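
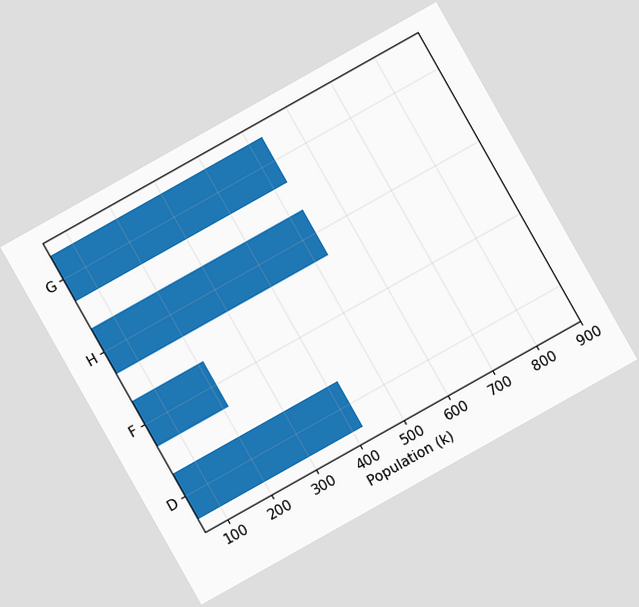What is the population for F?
212k

The chart is tilted about 29° counter-clockwise. Reading along the chart's x-axis, the F bar reaches 212k.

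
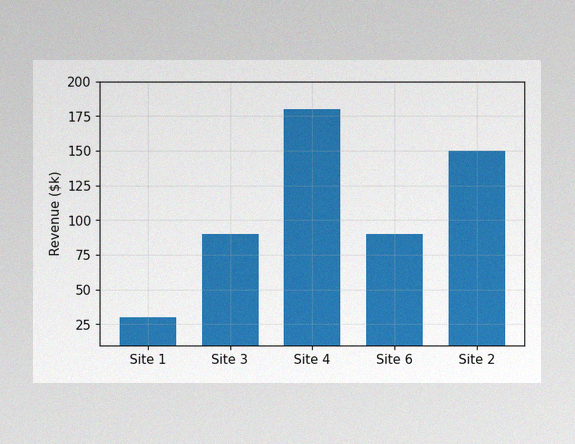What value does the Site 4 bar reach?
The image has some photo noise and uneven lighting. Reading along the chart's y-axis, the Site 4 bar reaches $180k.

$180k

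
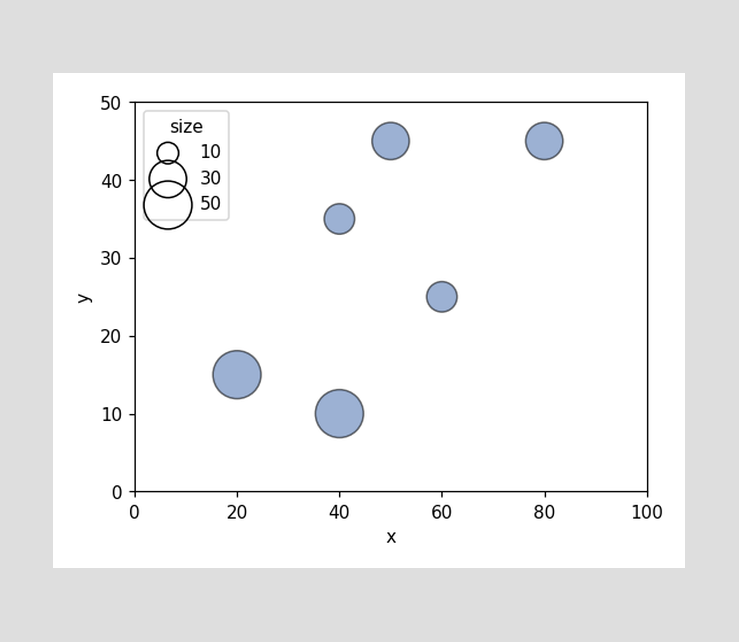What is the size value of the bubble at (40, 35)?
Matching the bubble at (40, 35) against the size legend gives 20.

20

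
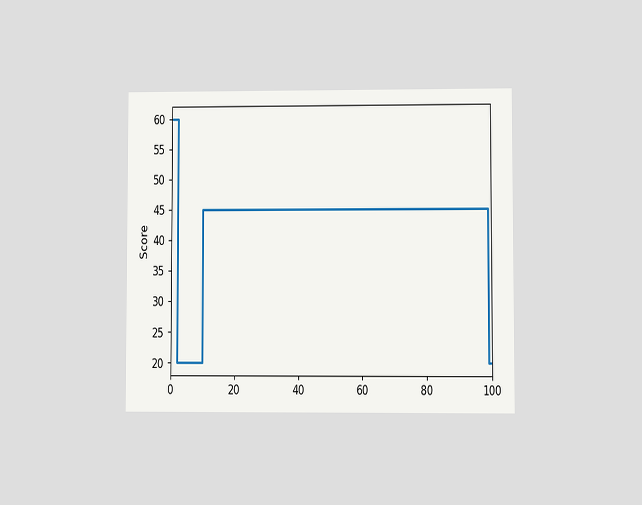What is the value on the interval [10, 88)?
45

The chart is viewed at a slight angle. On [10, 88) the step sits at 45.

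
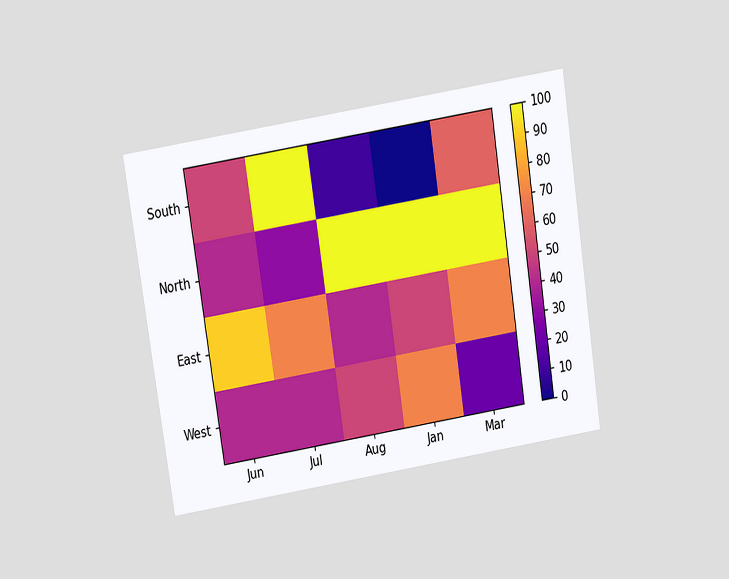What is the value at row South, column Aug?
The chart is tilted about 9° counter-clockwise and viewed slightly from above. Matching cell (South, Aug) against the colorbar gives 10.

10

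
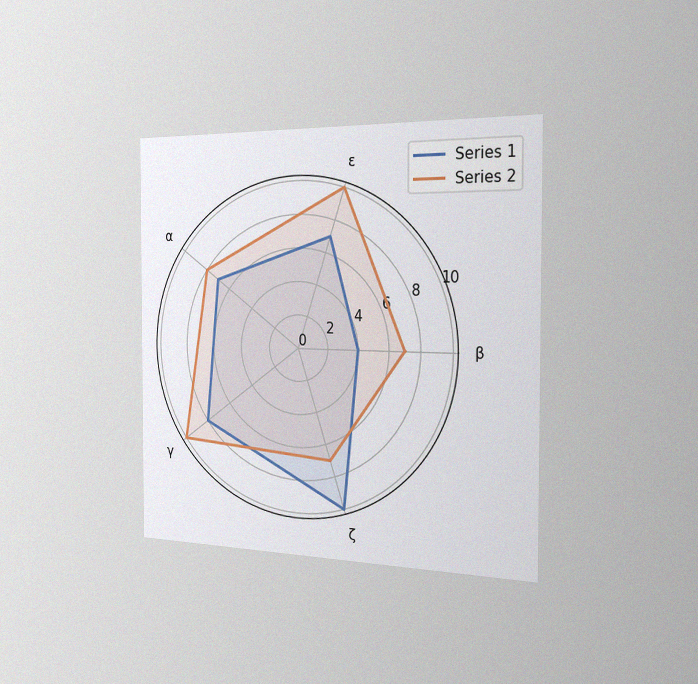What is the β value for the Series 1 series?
The chart is viewed slightly from the right, with some photo noise. On the β axis, Series 1 reaches 4.

4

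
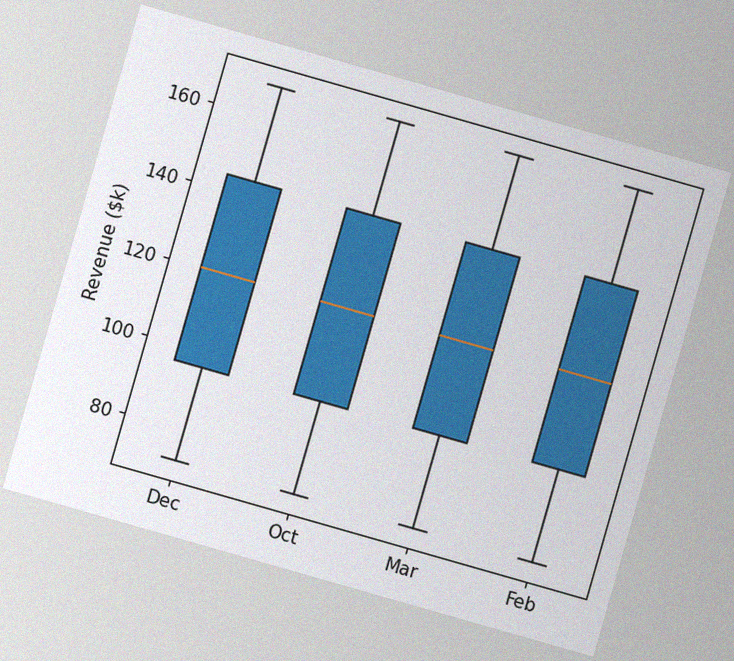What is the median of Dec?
$120k

The chart is tilted about 16° clockwise, with some photo noise. The median line in the Dec box sits at $120k.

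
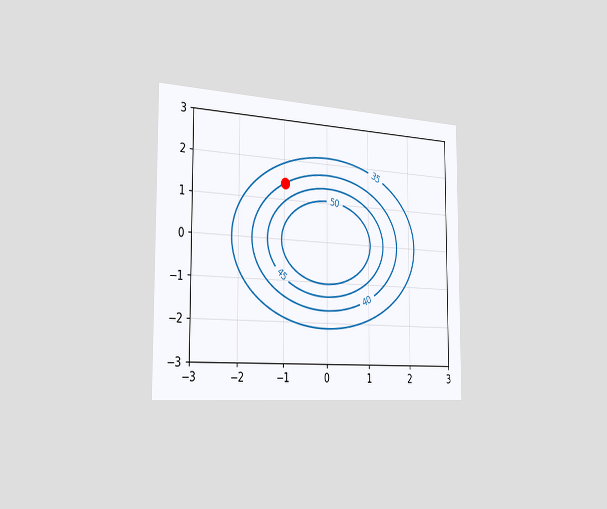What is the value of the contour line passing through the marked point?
40

The chart is viewed slightly from the left. The marked point sits on the contour labelled 40.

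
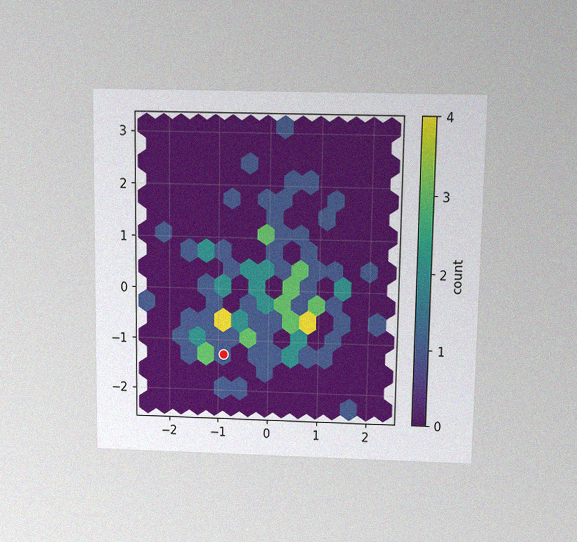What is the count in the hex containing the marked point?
The chart is viewed slightly from above, with some photo noise. The marked hex reads 1 on the colorbar.

1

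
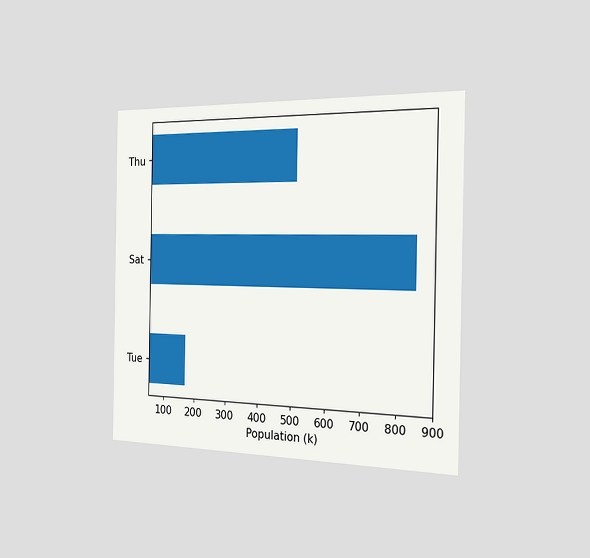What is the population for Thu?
510k

The chart is viewed slightly from the right. Reading along the chart's x-axis, the Thu bar reaches 510k.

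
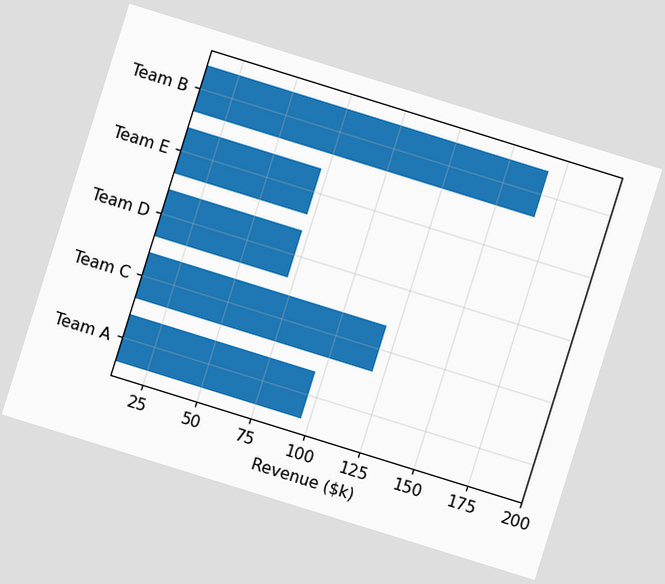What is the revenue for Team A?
$96k

The chart is tilted about 17° clockwise. Reading along the chart's x-axis, the Team A bar reaches $96k.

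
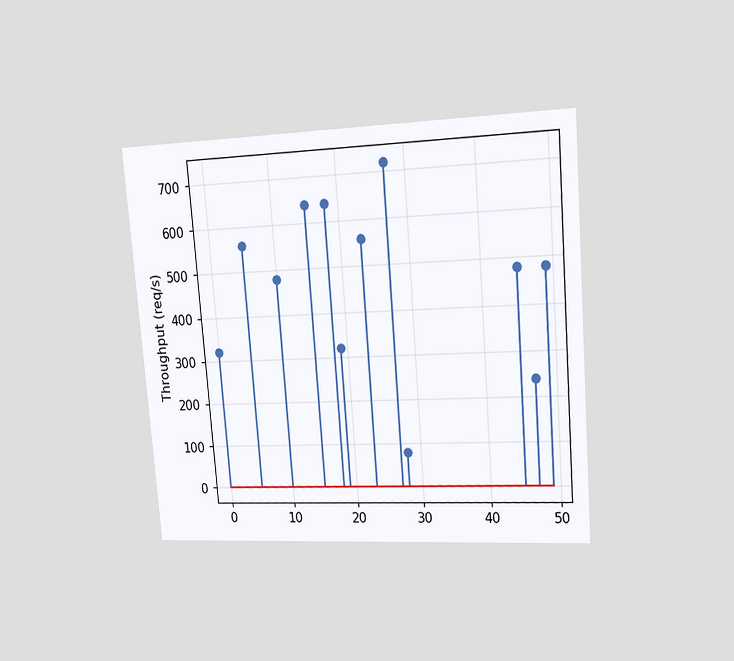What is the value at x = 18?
The chart is tilted about 4° counter-clockwise and viewed at a slight angle. The stem at x=18 reaches 640req/s.

640req/s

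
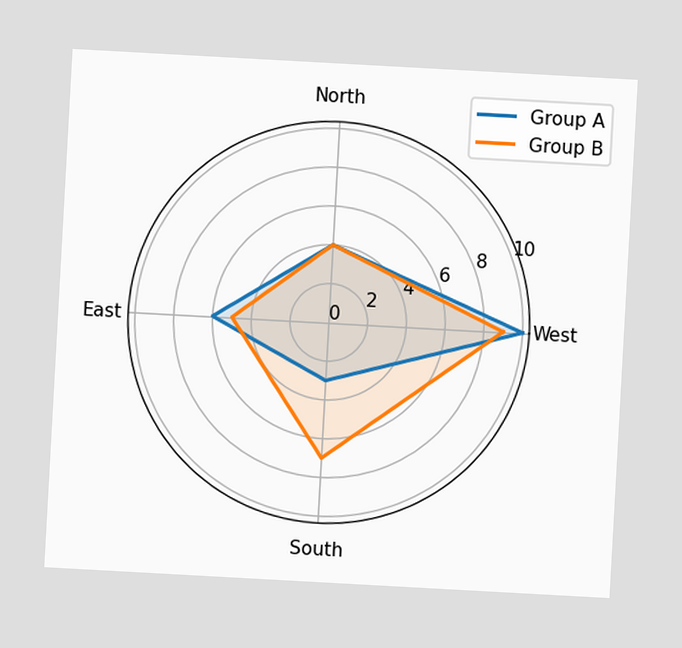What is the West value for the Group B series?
9

The chart is tilted about 3° clockwise. On the West axis, Group B reaches 9.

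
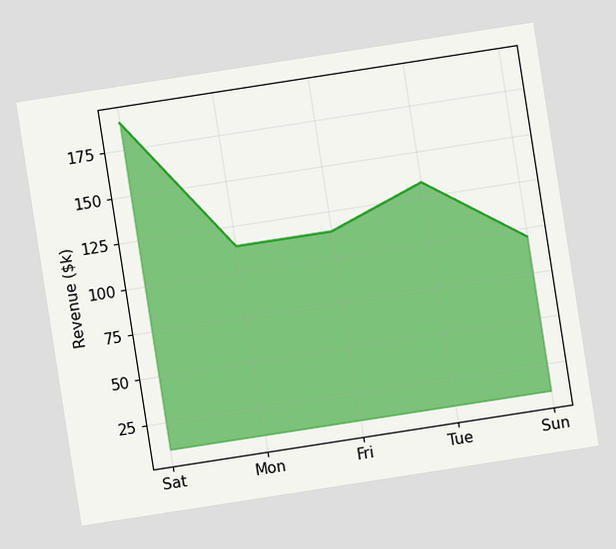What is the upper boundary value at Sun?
$95k

The chart is tilted about 9° counter-clockwise. At Sun the upper boundary is at $95k.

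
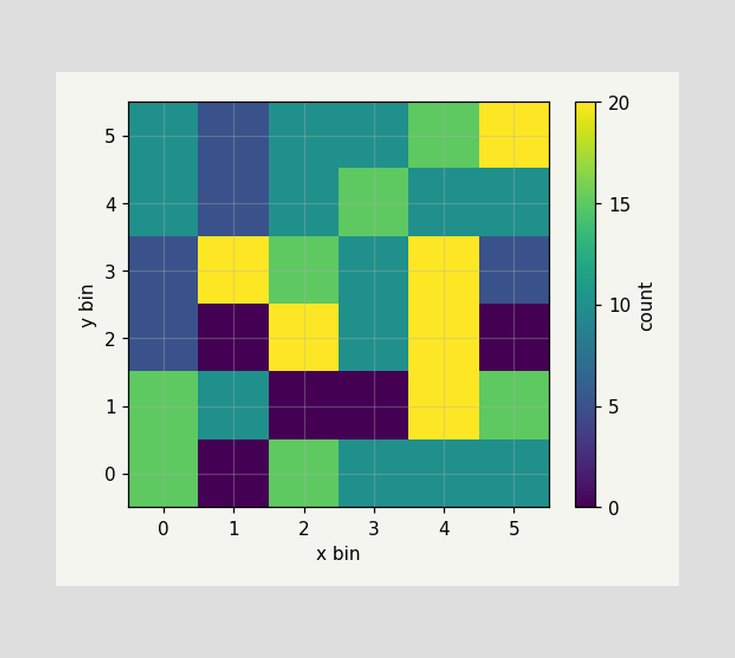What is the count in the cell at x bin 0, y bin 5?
Matching the cell (0, 5) against the colorbar gives 10.

10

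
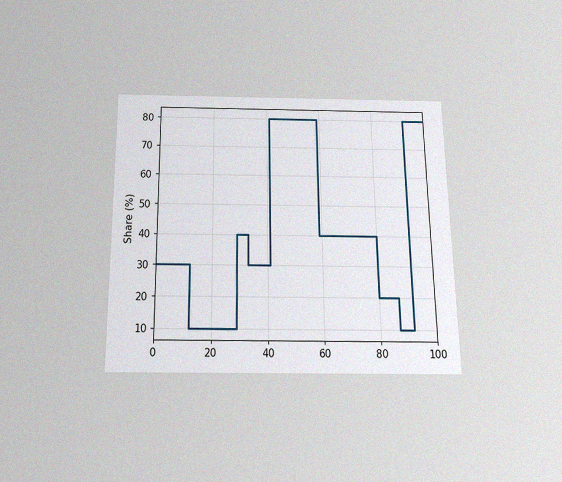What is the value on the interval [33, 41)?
The chart is viewed slightly from below, with some photo noise. On [33, 41) the step sits at 30%.

30%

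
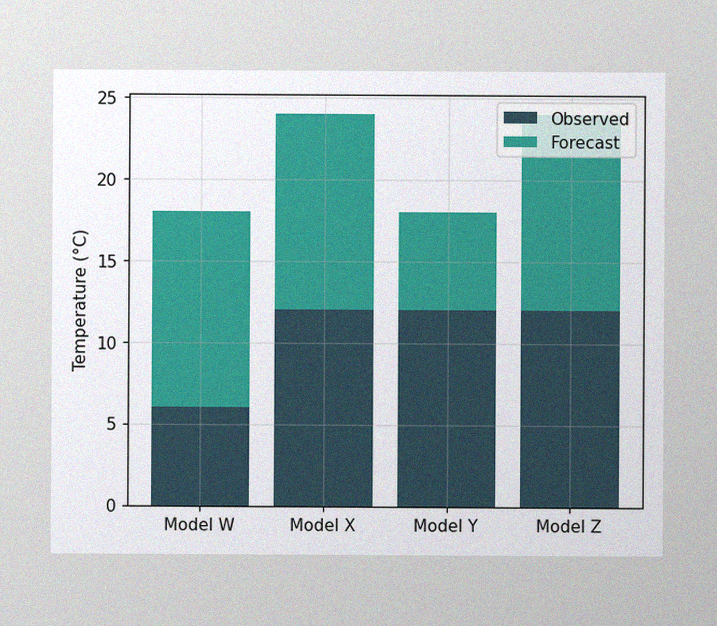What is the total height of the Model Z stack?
24°C

The image has some photo noise and uneven lighting. The Model Z stack's top reaches 24°C on the y-axis.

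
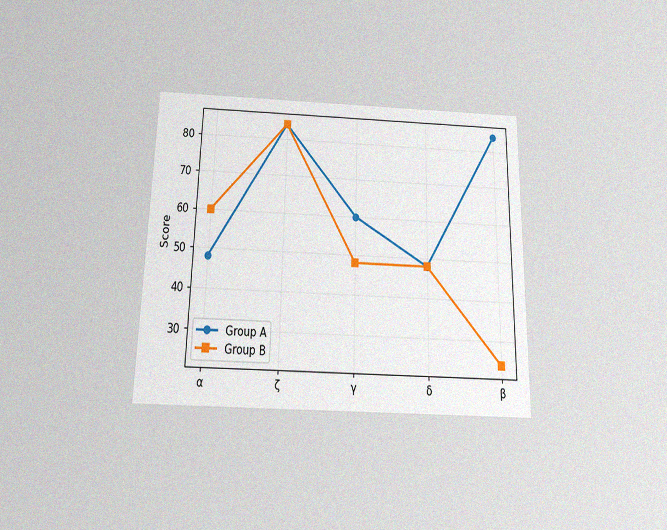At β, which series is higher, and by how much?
The chart is viewed slightly from below, with some photo noise. At β, Group A sits above the other line by 60.

Group A, by 60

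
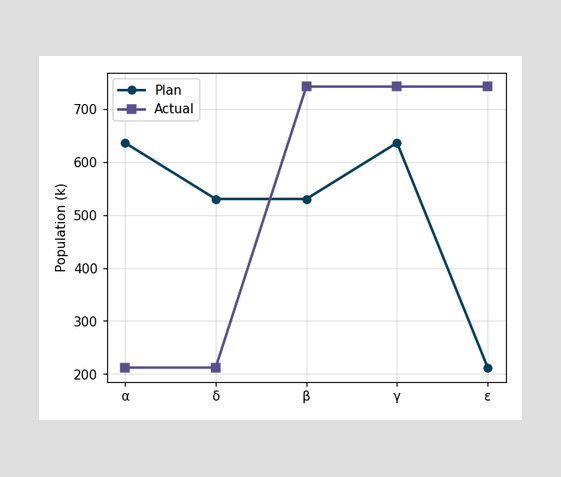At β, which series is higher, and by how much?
Actual, by 212k

At β, Actual sits above the other line by 212k.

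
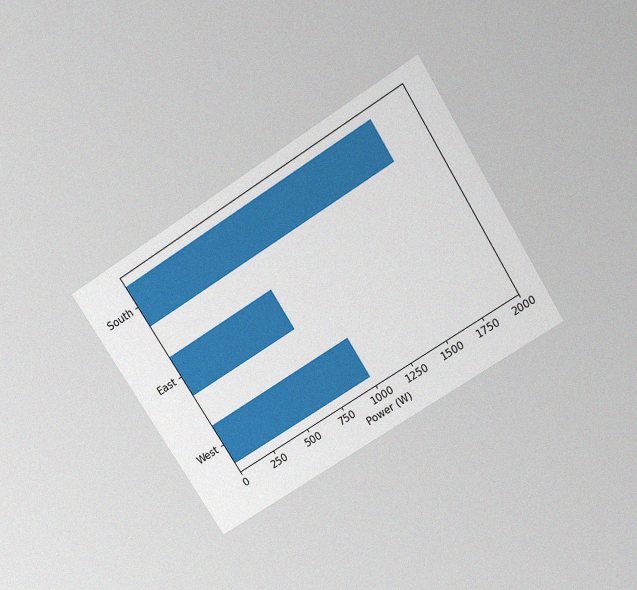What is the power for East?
The chart is tilted about 32° counter-clockwise and viewed slightly from above, with some photo noise. Reading along the chart's x-axis, the East bar reaches 750W.

750W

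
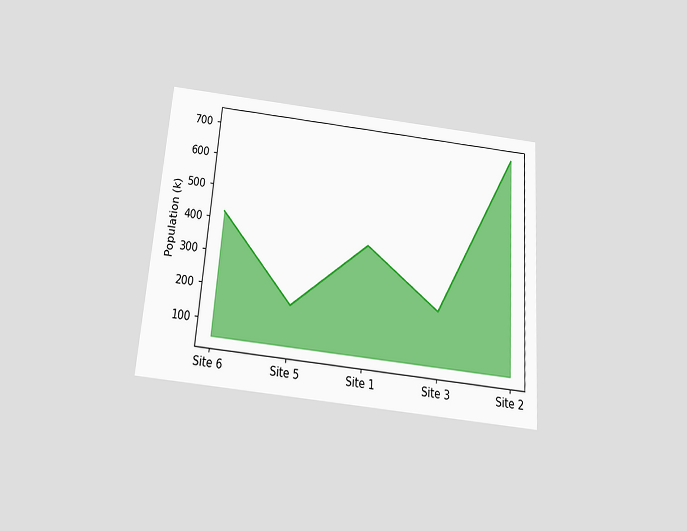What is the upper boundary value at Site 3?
The chart is tilted about 4° clockwise and viewed slightly from below. At Site 3 the upper boundary is at 210k.

210k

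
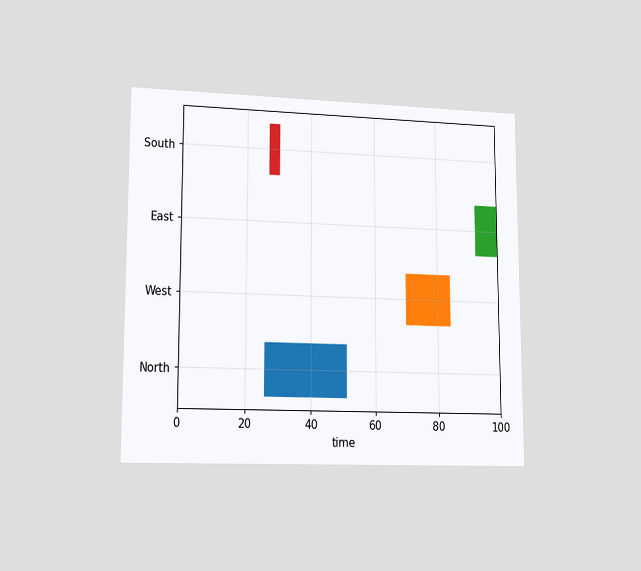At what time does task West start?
The chart is viewed at a slight angle. The West bar begins at t=70.

70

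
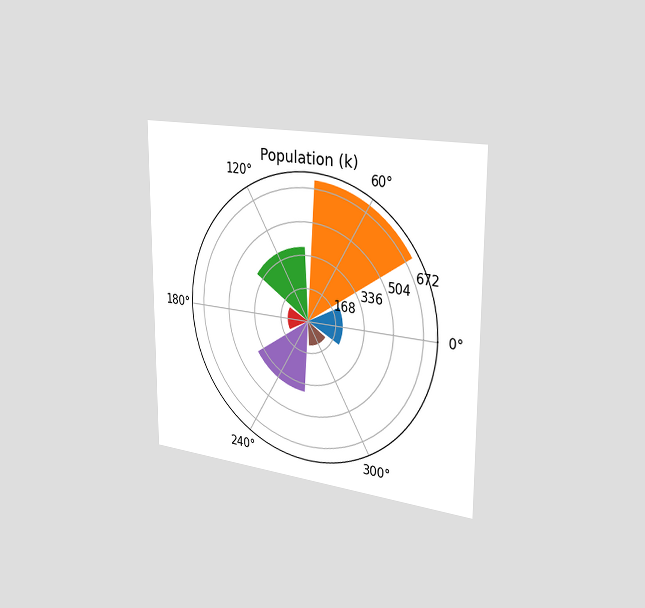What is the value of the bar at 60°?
The chart is viewed slightly from the right. The bar at 60° reaches 714k on the radial axis.

714k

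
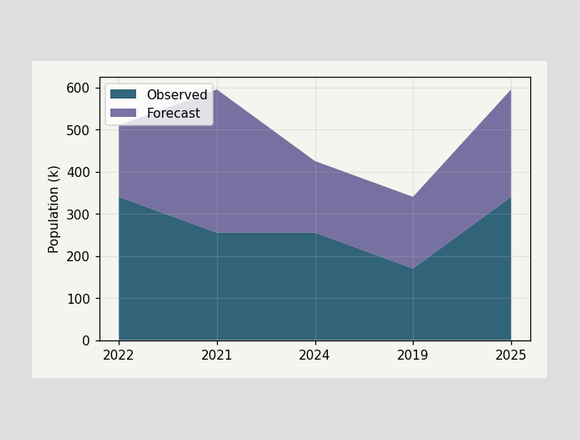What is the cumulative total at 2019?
340k

The stacked total at 2019 reaches 340k.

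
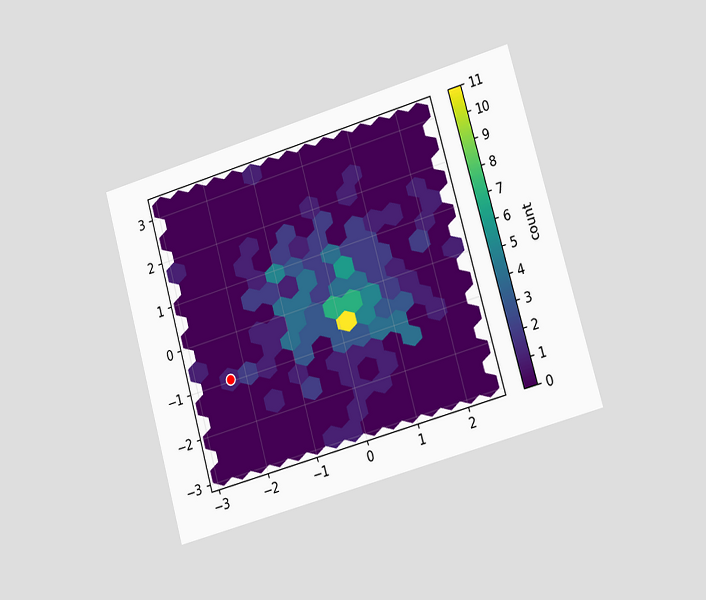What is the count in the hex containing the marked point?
1

The chart is tilted about 16° counter-clockwise and viewed slightly from the right. The marked hex reads 1 on the colorbar.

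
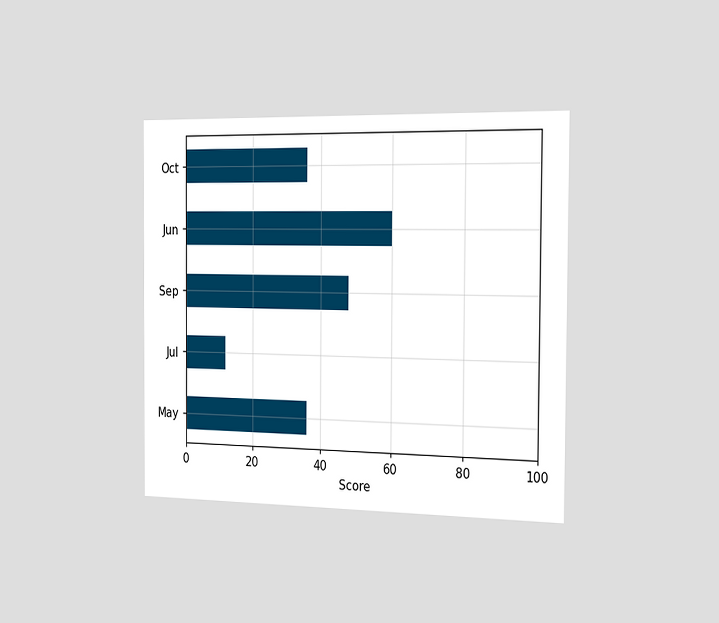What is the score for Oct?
36

The chart is viewed slightly from the right. Reading along the chart's x-axis, the Oct bar reaches 36.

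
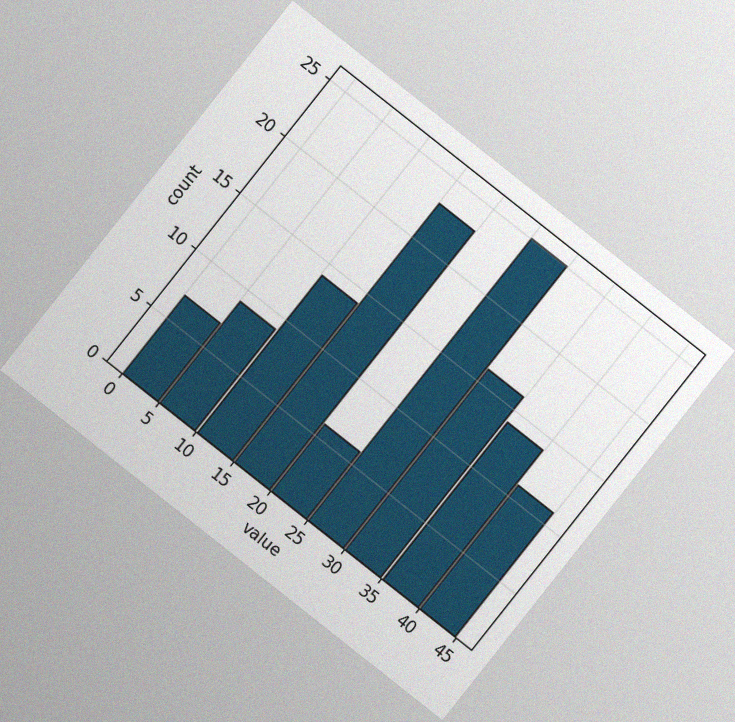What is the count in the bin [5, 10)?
The chart is tilted about 38° clockwise, with some photo noise. The [5, 10) bin has height 9.

9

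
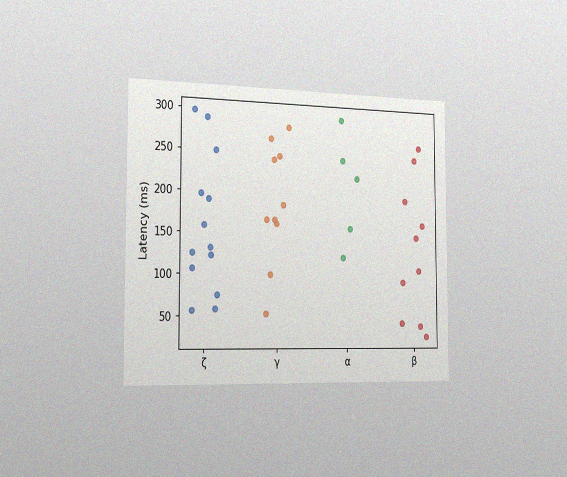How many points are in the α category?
The chart is viewed slightly from the left, with some photo noise. Counting the markers in the α column gives 5.

5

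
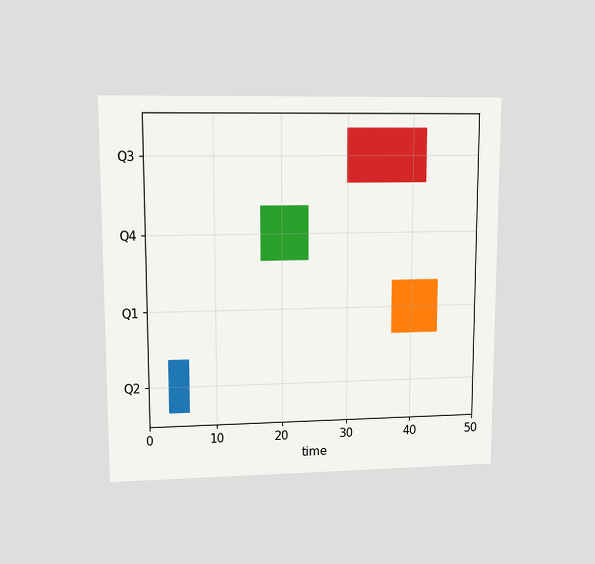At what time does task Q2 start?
3

The chart is viewed at a slight angle. The Q2 bar begins at t=3.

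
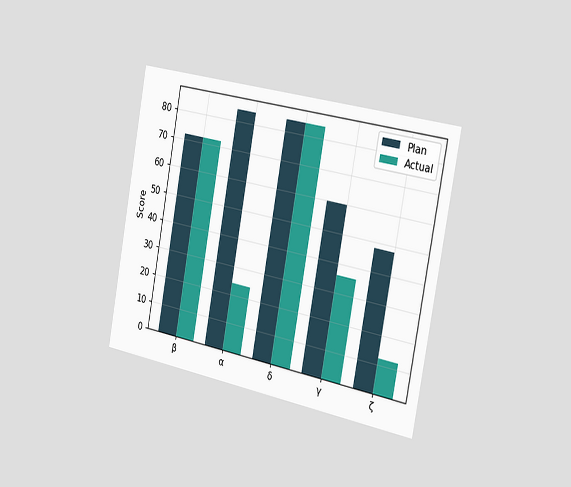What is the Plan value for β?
The chart is tilted about 10° clockwise and viewed slightly from the right. The Plan bar at β reaches 72 on the y-axis.

72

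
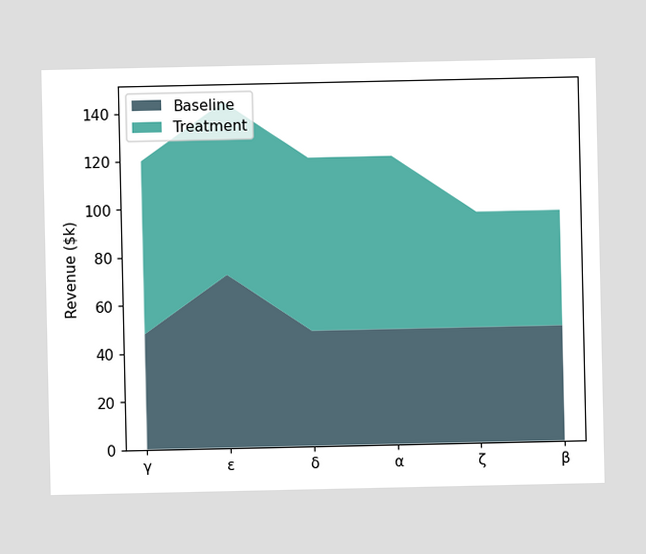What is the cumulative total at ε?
The stacked total at ε reaches $144k.

$144k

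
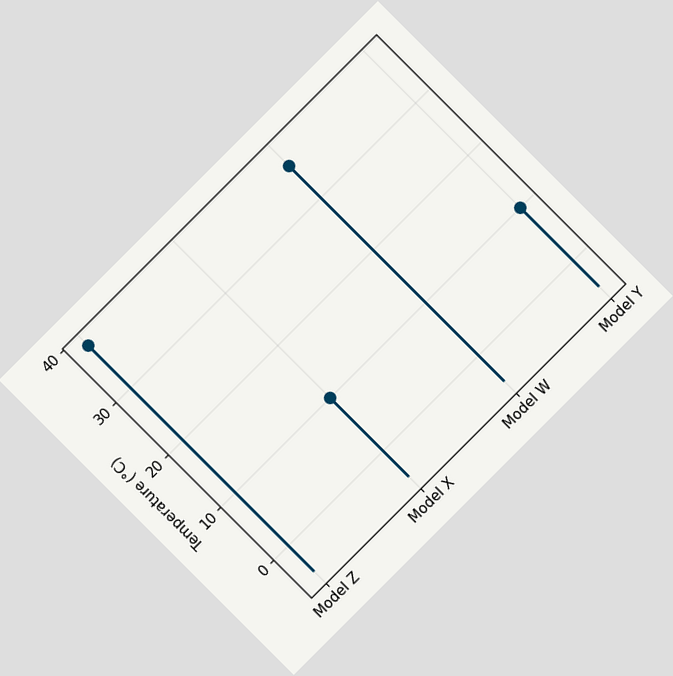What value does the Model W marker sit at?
36°C

The chart is tilted about 45° counter-clockwise. The Model W marker sits at 36°C.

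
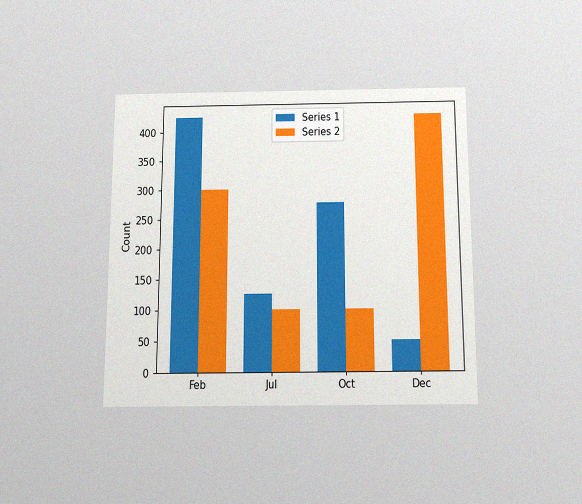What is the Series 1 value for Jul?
125

The chart is viewed slightly from below, with some photo noise. The Series 1 bar at Jul reaches 125 on the y-axis.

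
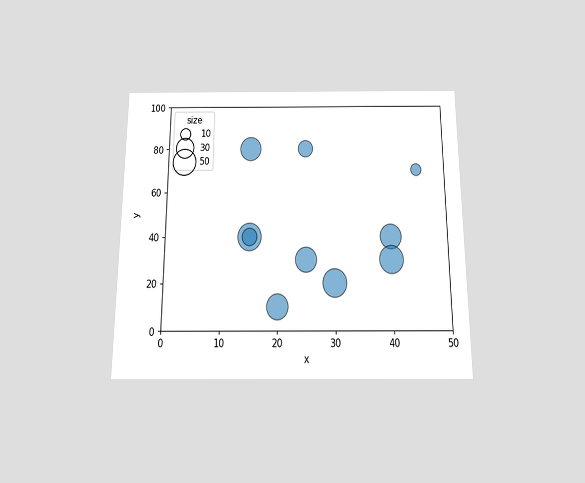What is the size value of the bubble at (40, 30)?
50

The chart is viewed slightly from below. Matching the bubble at (40, 30) against the size legend gives 50.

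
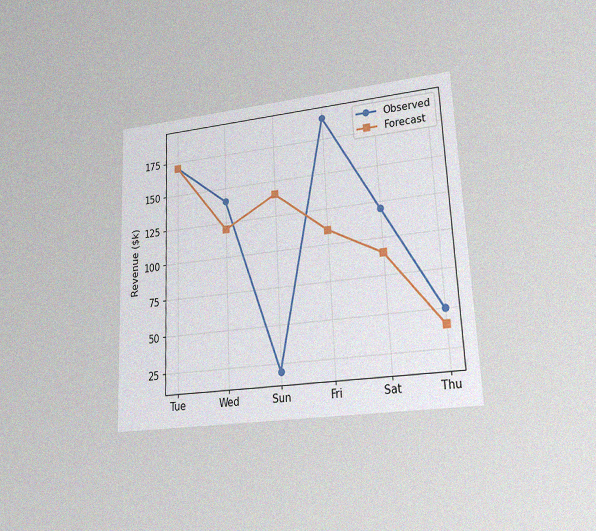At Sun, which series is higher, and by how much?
The chart is tilted about 2° counter-clockwise and viewed at a slight angle, with some photo noise. At Sun, Forecast sits above the other line by $120k.

Forecast, by $120k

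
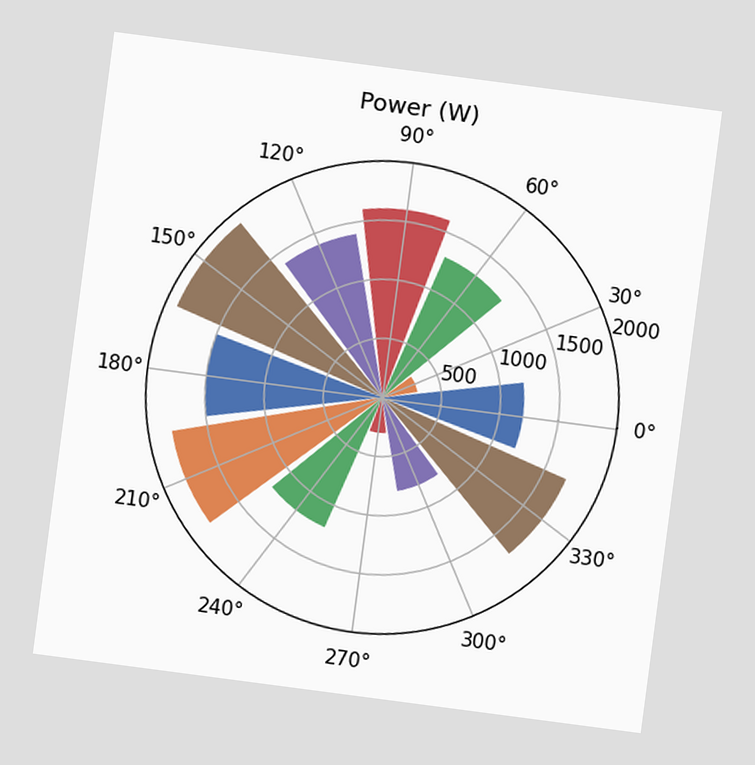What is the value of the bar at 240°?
1200W

The chart is tilted about 7° clockwise. The bar at 240° reaches 1200W on the radial axis.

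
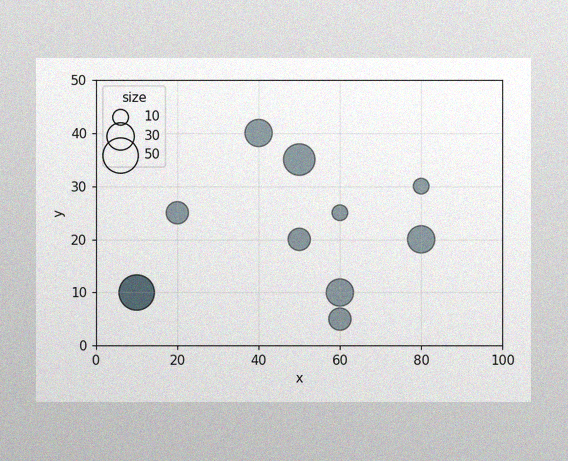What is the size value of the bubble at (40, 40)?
The image has some photo noise and uneven lighting. Matching the bubble at (40, 40) against the size legend gives 30.

30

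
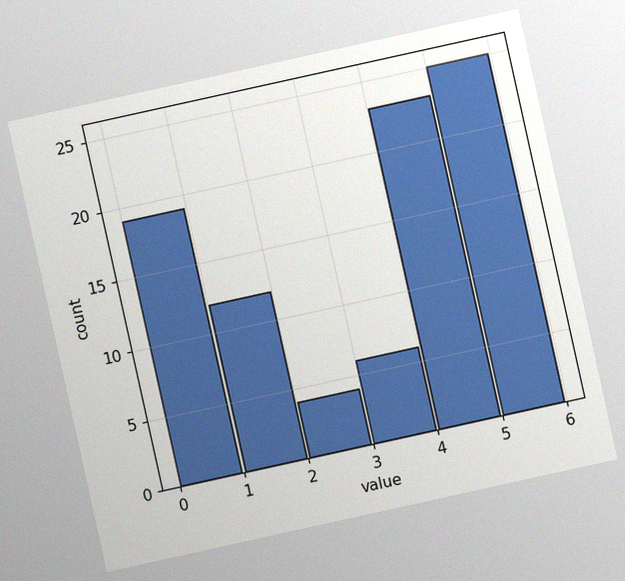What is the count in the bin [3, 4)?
6

The chart is tilted about 12° counter-clockwise, with some photo noise. The [3, 4) bin has height 6.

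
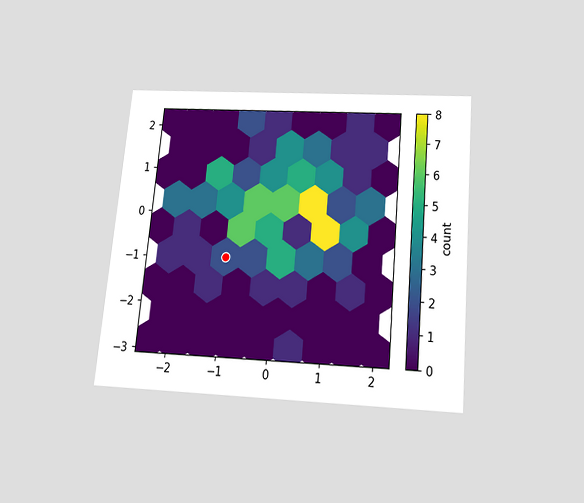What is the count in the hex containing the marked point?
2

The chart is tilted about 5° clockwise and viewed slightly from below. The marked hex reads 2 on the colorbar.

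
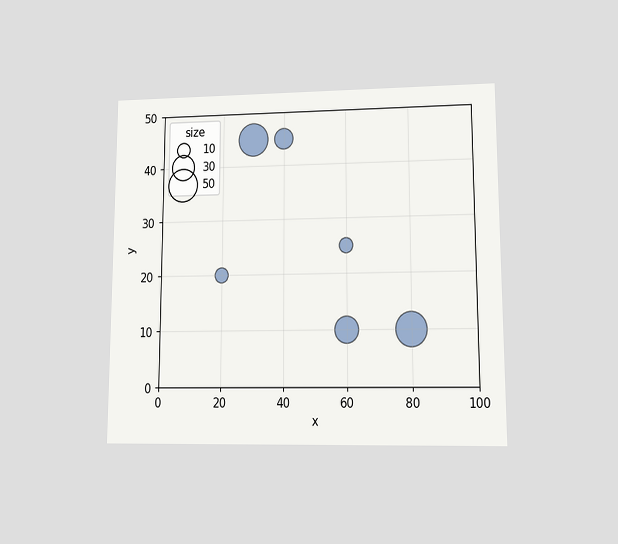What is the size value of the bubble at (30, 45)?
The chart is viewed at a slight angle. Matching the bubble at (30, 45) against the size legend gives 50.

50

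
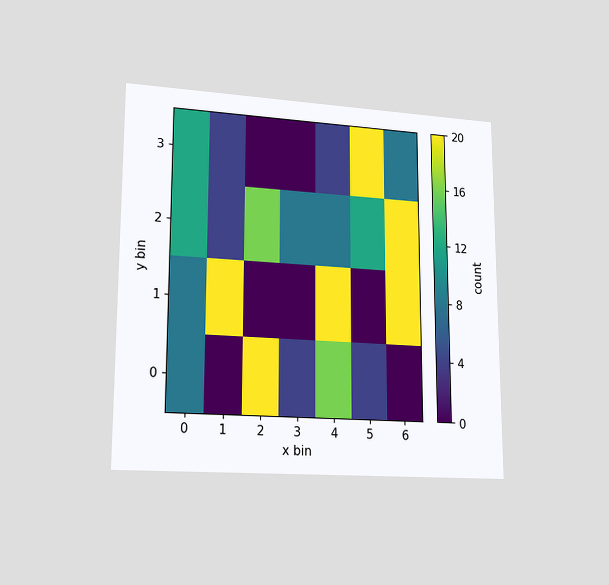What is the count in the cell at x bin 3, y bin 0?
4

The chart is viewed at a slight angle. Matching the cell (3, 0) against the colorbar gives 4.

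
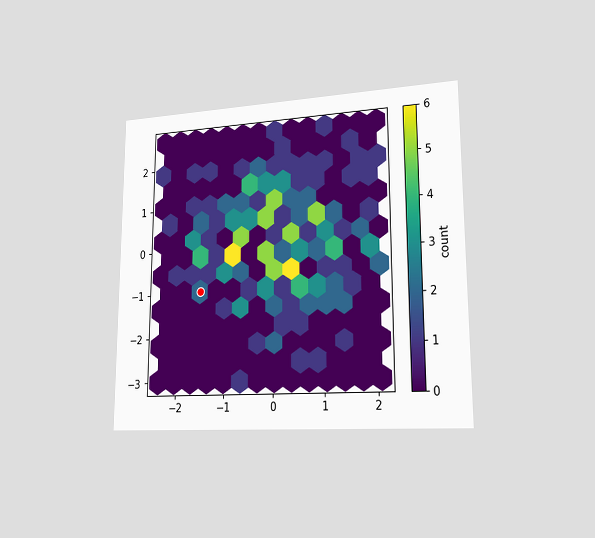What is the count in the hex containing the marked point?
The chart is viewed slightly from the right. The marked hex reads 2 on the colorbar.

2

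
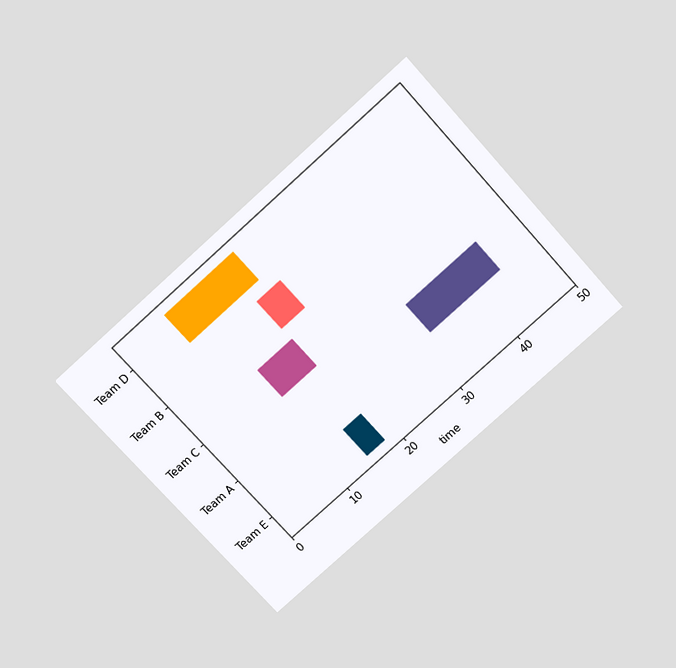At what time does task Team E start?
15

The chart is tilted about 42° counter-clockwise and viewed slightly from above. The Team E bar begins at t=15.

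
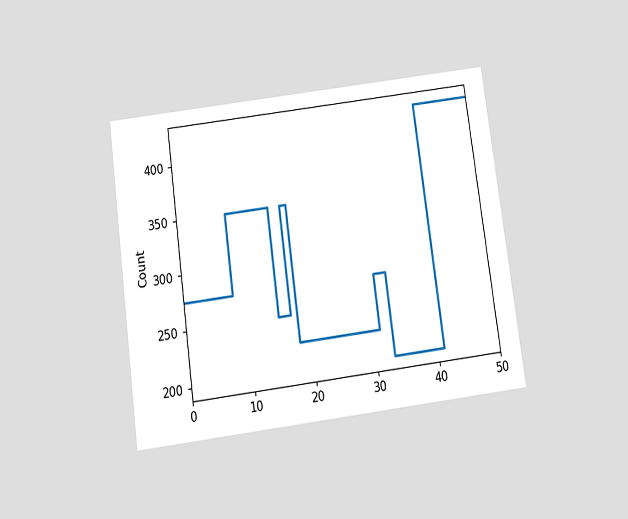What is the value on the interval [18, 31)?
225

The chart is tilted about 8° counter-clockwise and viewed slightly from below. On [18, 31) the step sits at 225.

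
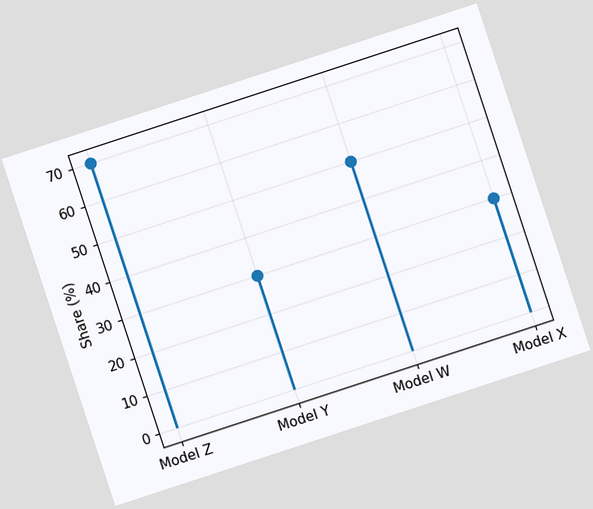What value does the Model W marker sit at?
The chart is tilted about 18° counter-clockwise. The Model W marker sits at 50%.

50%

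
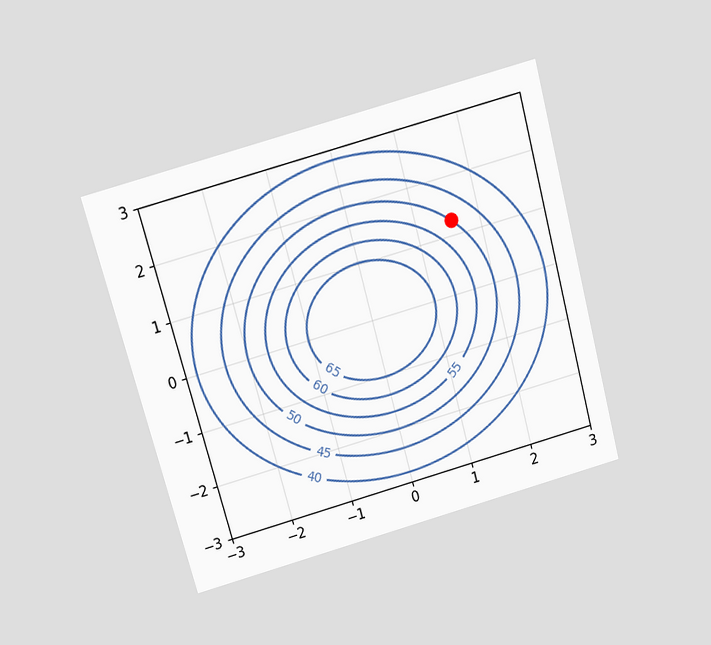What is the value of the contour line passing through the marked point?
50

The chart is tilted about 15° counter-clockwise and viewed slightly from above. The marked point sits on the contour labelled 50.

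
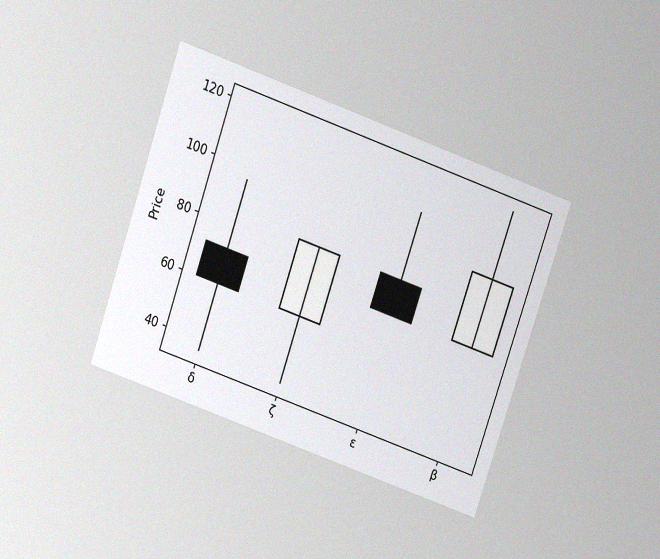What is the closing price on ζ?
The chart is tilted about 19° clockwise and viewed at a slight angle, with some photo noise. The ζ candle closes at 84.

84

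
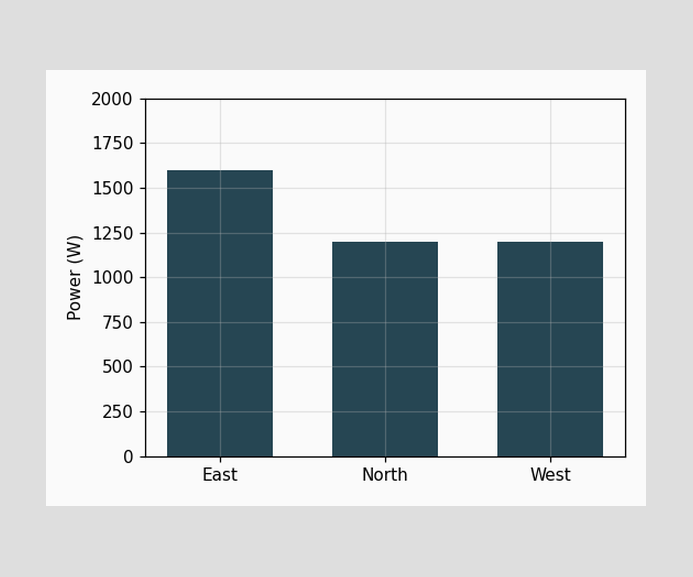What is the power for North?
Reading along the chart's y-axis, the North bar reaches 1200W.

1200W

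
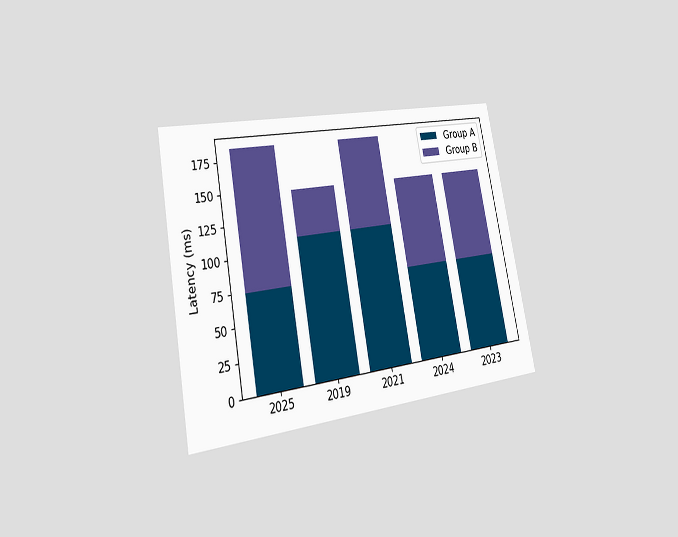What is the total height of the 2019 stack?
148ms

The chart is tilted about 11° counter-clockwise and viewed slightly from the left. The 2019 stack's top reaches 148ms on the y-axis.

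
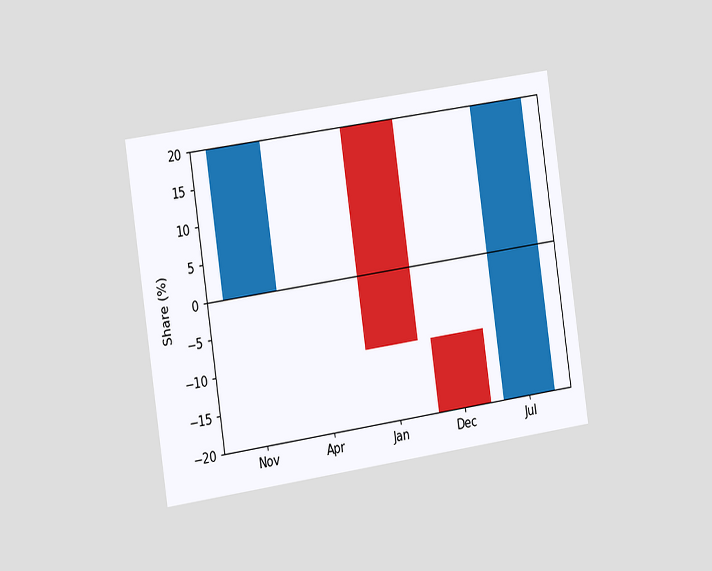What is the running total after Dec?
-20%

The chart is tilted about 8° counter-clockwise and viewed slightly from the left. After Dec the running total reaches -20%.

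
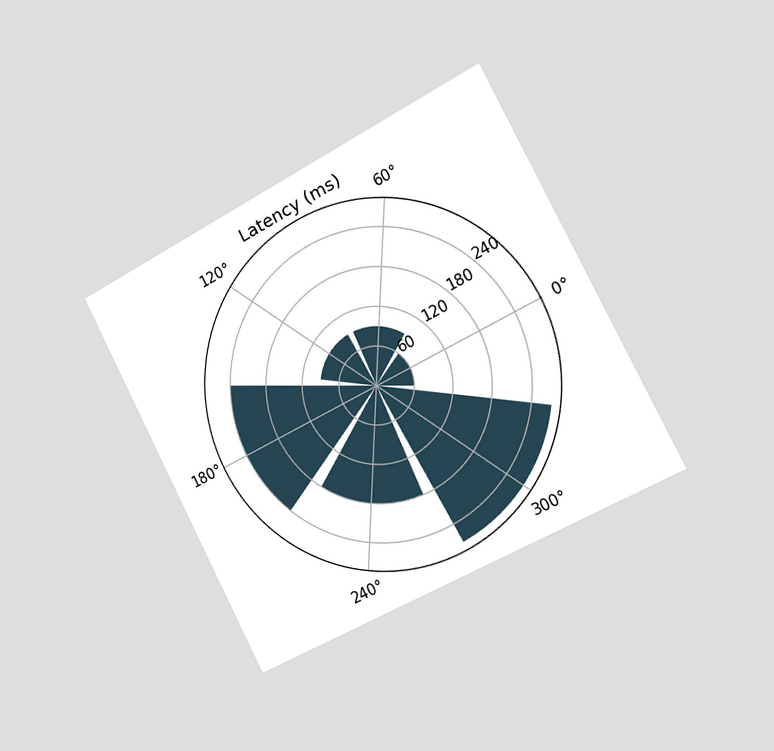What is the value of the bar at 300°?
270ms

The chart is tilted about 27° counter-clockwise and viewed slightly from the right. The bar at 300° reaches 270ms on the radial axis.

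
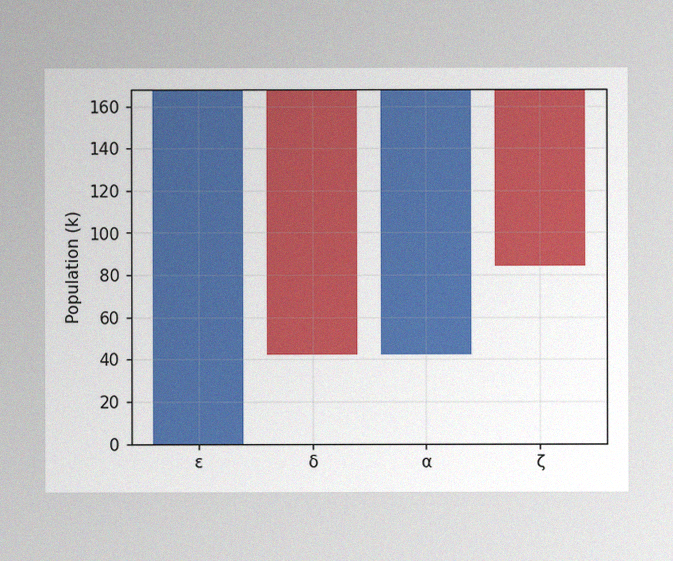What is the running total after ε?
The image has some photo noise and uneven lighting. After ε the running total reaches 168k.

168k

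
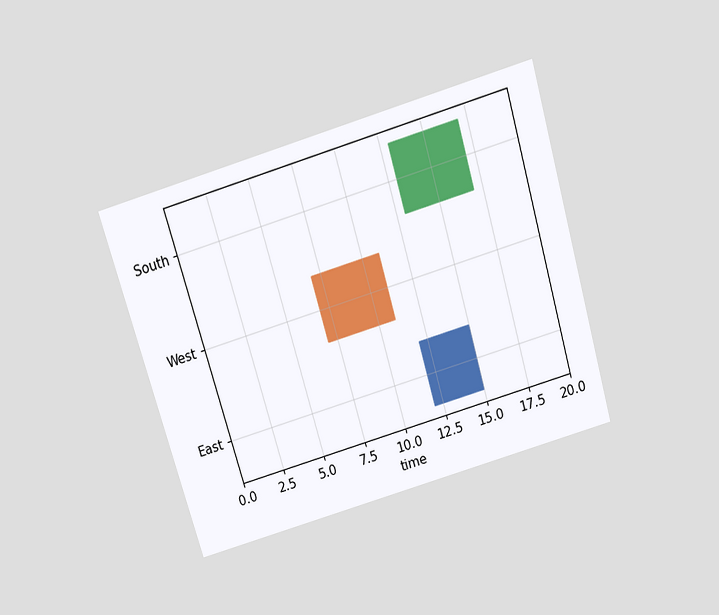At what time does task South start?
The chart is tilted about 17° counter-clockwise and viewed slightly from above. The South bar begins at t=13.

13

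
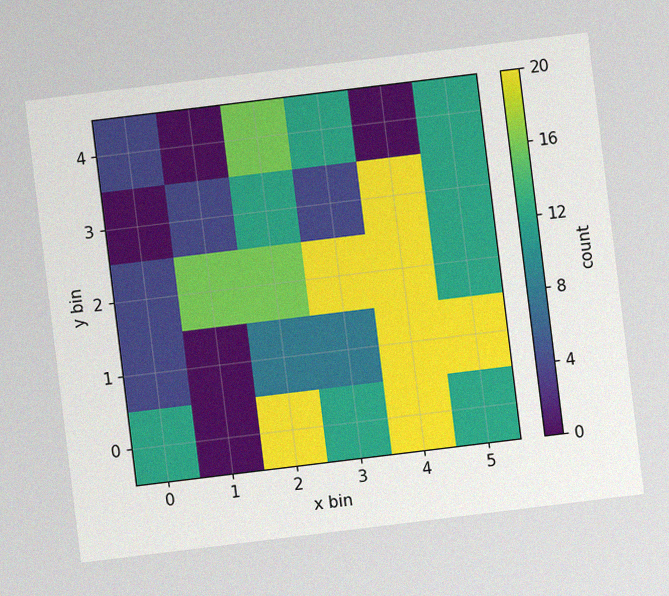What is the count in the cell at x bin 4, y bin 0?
20

The chart is tilted about 7° counter-clockwise, with some photo noise. Matching the cell (4, 0) against the colorbar gives 20.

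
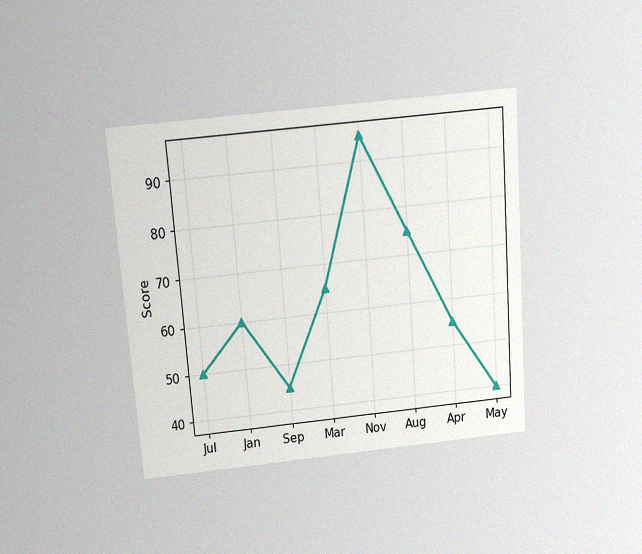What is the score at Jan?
60

The chart is tilted about 4° counter-clockwise and viewed slightly from above, with some photo noise. At Jan, the line is at 60.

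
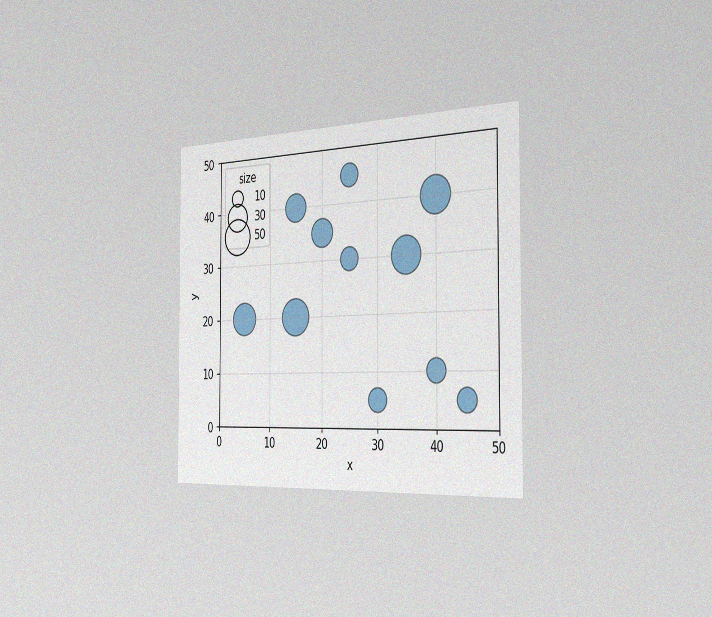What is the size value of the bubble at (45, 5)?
The chart is viewed slightly from the right, with some photo noise. Matching the bubble at (45, 5) against the size legend gives 20.

20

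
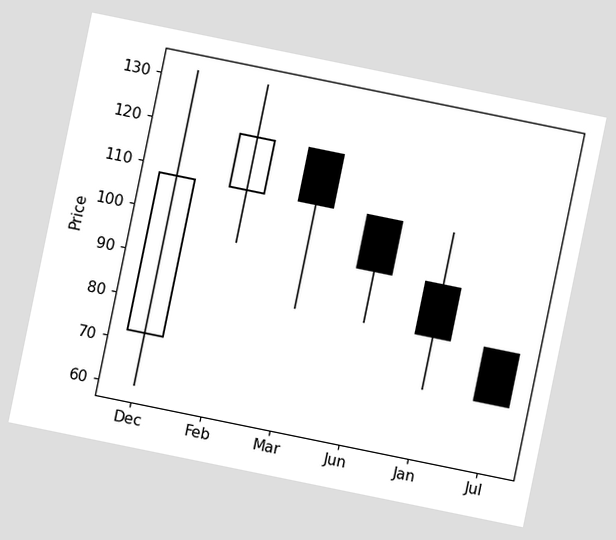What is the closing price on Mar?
108

The chart is tilted about 12° clockwise. The Mar candle closes at 108.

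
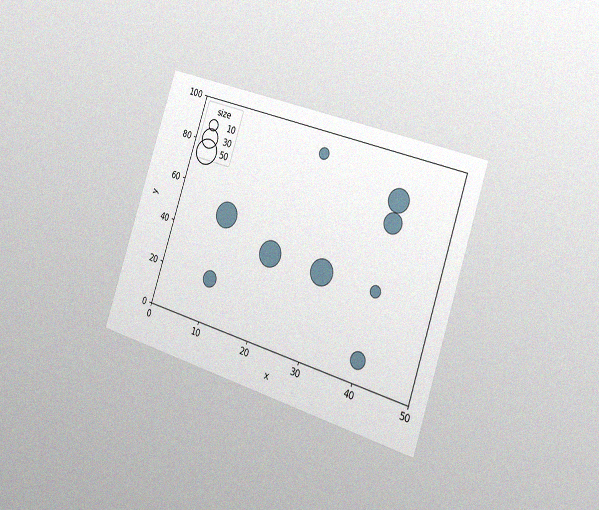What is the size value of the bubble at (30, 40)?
The chart is tilted about 18° clockwise and viewed slightly from the right, with some photo noise. Matching the bubble at (30, 40) against the size legend gives 50.

50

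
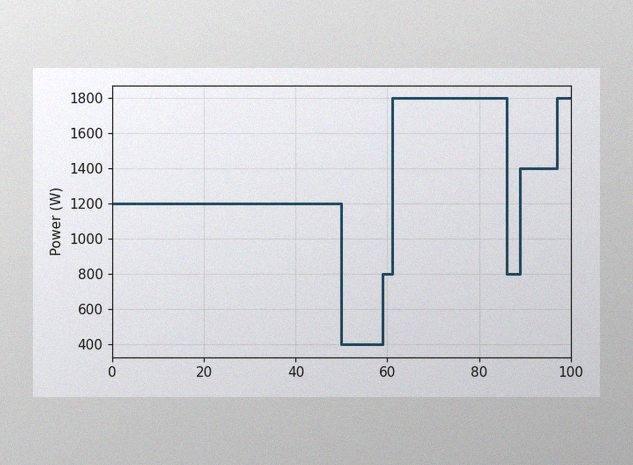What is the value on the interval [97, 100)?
The image has some photo noise and uneven lighting. On [97, 100) the step sits at 1800W.

1800W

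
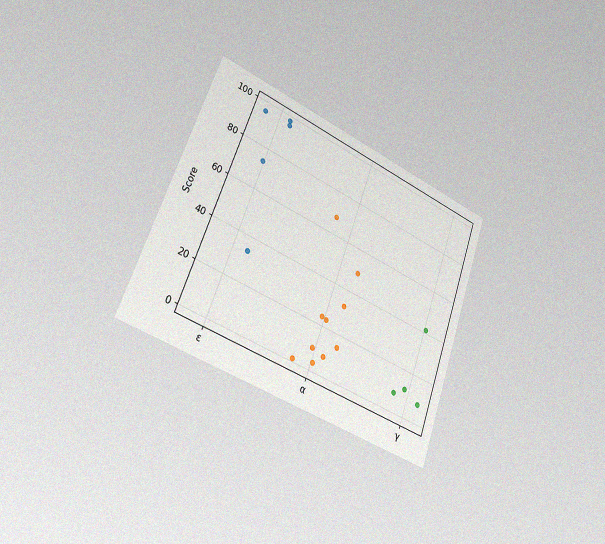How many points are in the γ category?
4

The chart is tilted about 20° clockwise and viewed slightly from the left, with some photo noise. Counting the markers in the γ column gives 4.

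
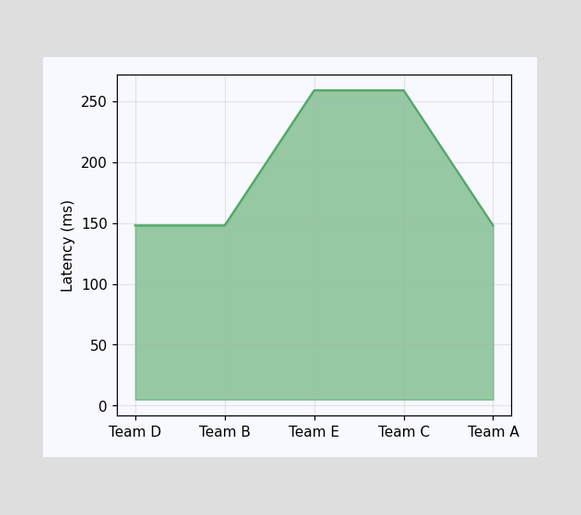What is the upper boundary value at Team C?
At Team C the upper boundary is at 259ms.

259ms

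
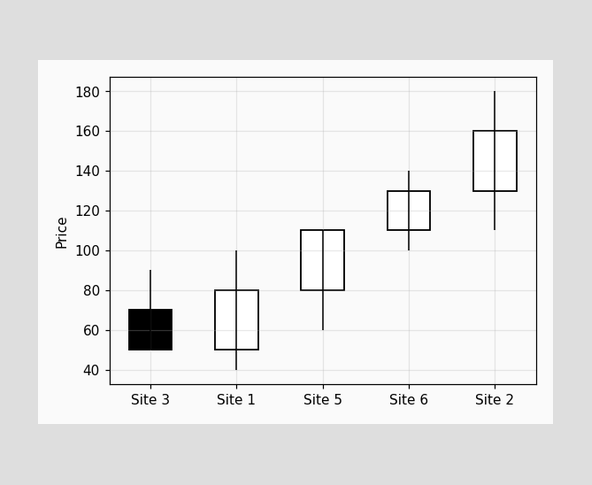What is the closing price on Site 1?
80

The Site 1 candle closes at 80.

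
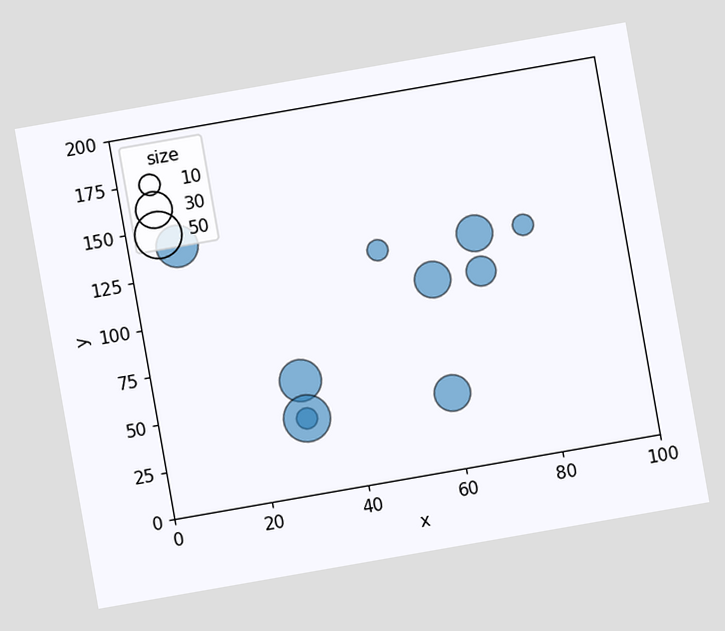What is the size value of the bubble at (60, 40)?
30

The chart is tilted about 10° counter-clockwise. Matching the bubble at (60, 40) against the size legend gives 30.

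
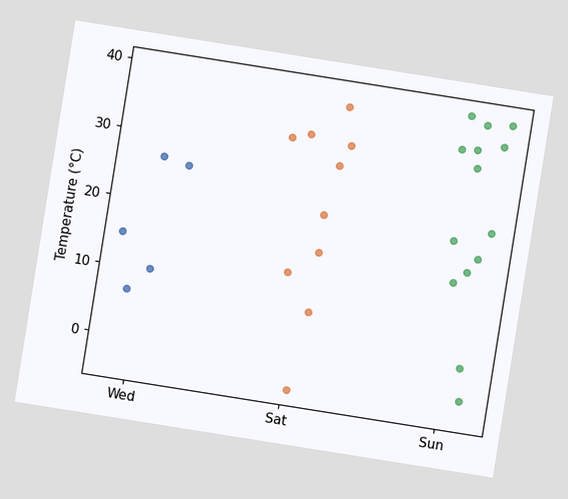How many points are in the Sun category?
The chart is tilted about 9° clockwise. Counting the markers in the Sun column gives 14.

14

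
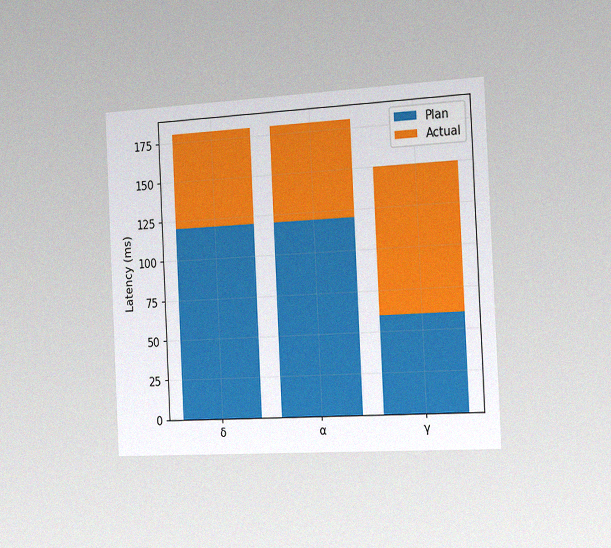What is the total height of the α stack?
180ms

The chart is tilted about 3° counter-clockwise and viewed slightly from the right, with some photo noise. The α stack's top reaches 180ms on the y-axis.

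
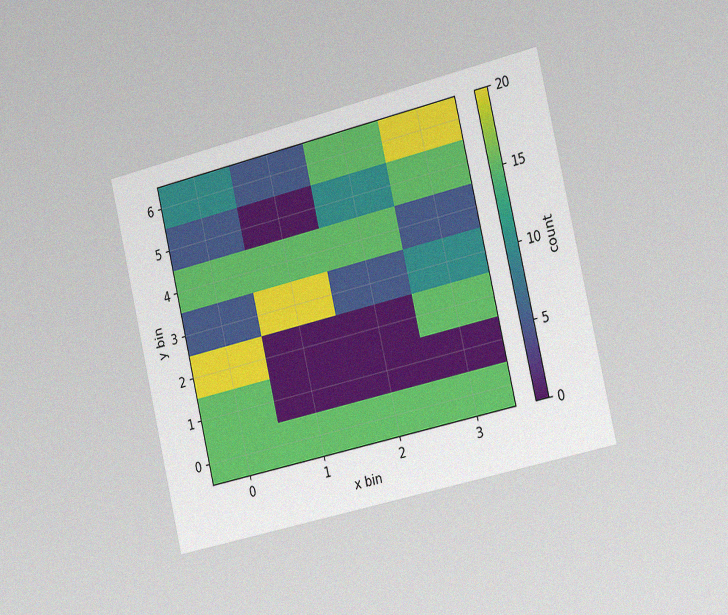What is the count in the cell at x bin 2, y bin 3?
5

The chart is tilted about 13° counter-clockwise and viewed slightly from the right, with some photo noise. Matching the cell (2, 3) against the colorbar gives 5.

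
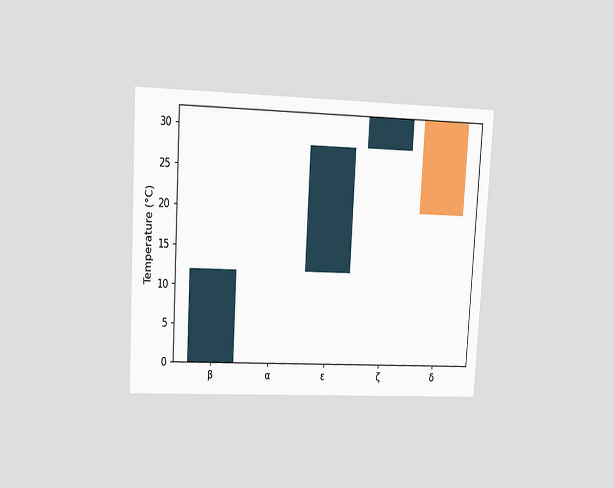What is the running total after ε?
The chart is tilted about 3° clockwise and viewed at a slight angle. After ε the running total reaches 28°C.

28°C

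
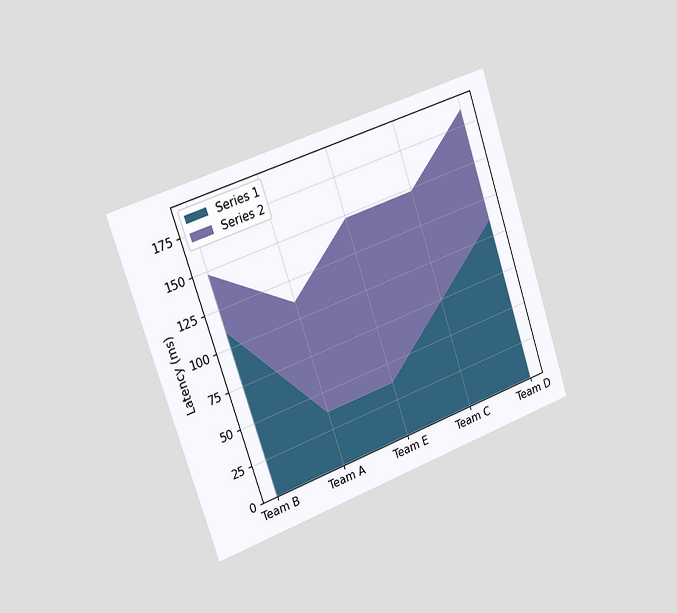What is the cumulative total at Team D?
The chart is tilted about 18° counter-clockwise and viewed slightly from the left. The stacked total at Team D reaches 185ms.

185ms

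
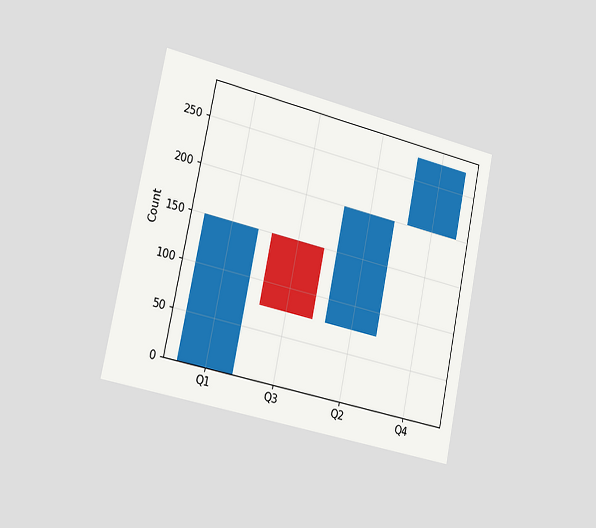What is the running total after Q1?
150

The chart is tilted about 11° clockwise and viewed slightly from the left. After Q1 the running total reaches 150.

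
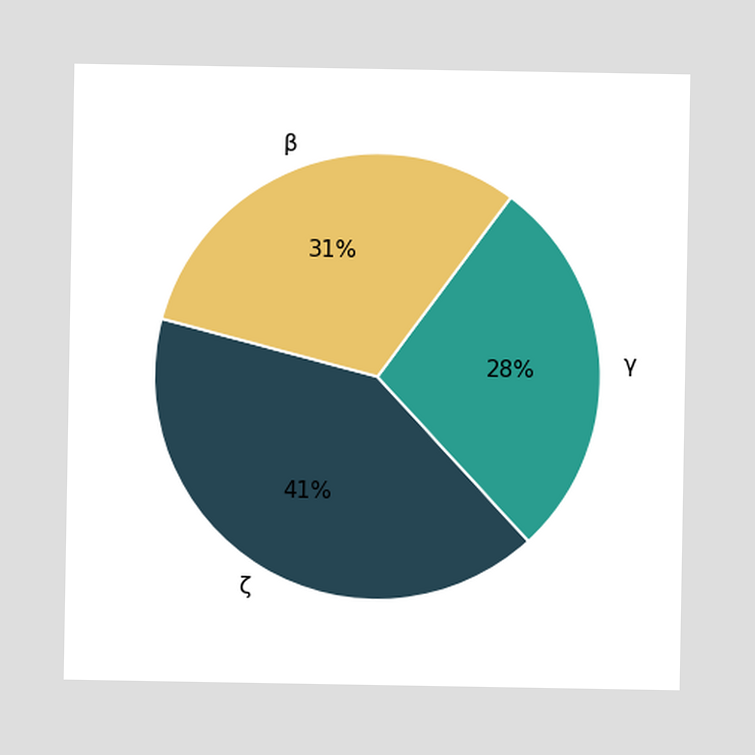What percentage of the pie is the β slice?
31%

The β slice takes up 31% of the pie.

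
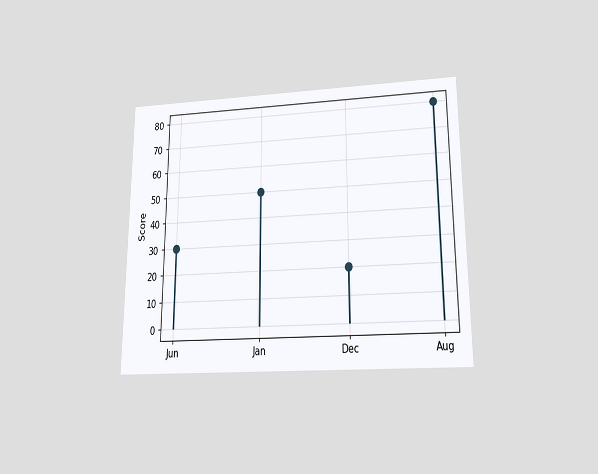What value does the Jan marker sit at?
The chart is viewed slightly from below. The Jan marker sits at 50.

50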